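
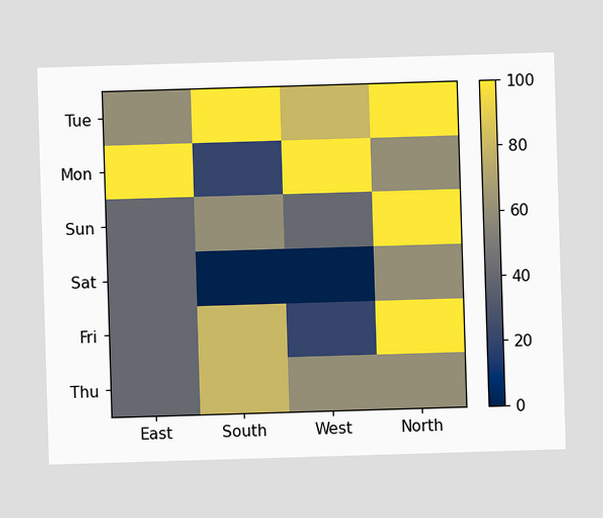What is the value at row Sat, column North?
60

Matching cell (Sat, North) against the colorbar gives 60.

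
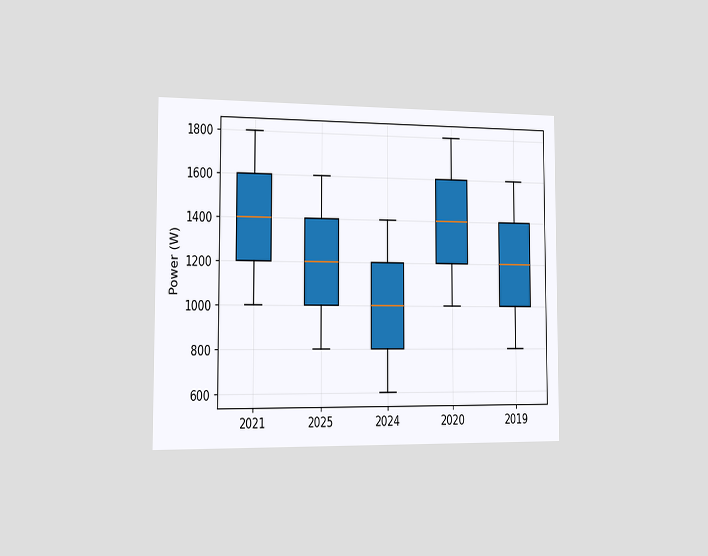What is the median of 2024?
The chart is viewed slightly from the left. The median line in the 2024 box sits at 1000W.

1000W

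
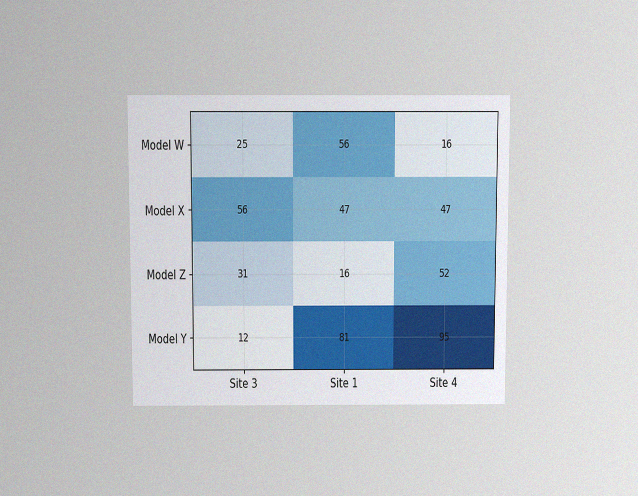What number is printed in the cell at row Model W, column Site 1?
The chart is viewed slightly from above, with some photo noise. The (Model W, Site 1) cell reads 56.

56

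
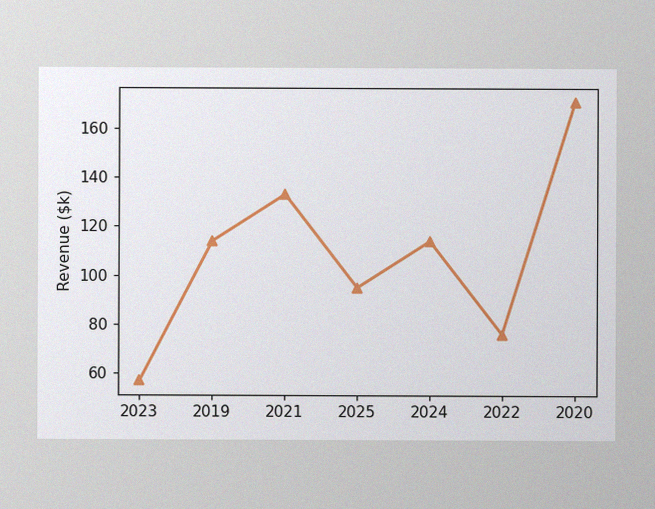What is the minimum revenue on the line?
$57k

The image has some photo noise and uneven lighting. The lowest point is at 2023, and reading across to the y-axis gives $57k.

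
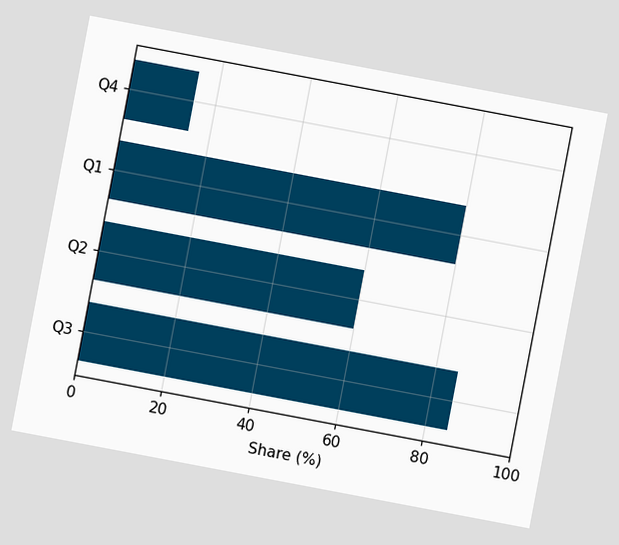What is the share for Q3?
85%

The chart is tilted about 11° clockwise. Reading along the chart's x-axis, the Q3 bar reaches 85%.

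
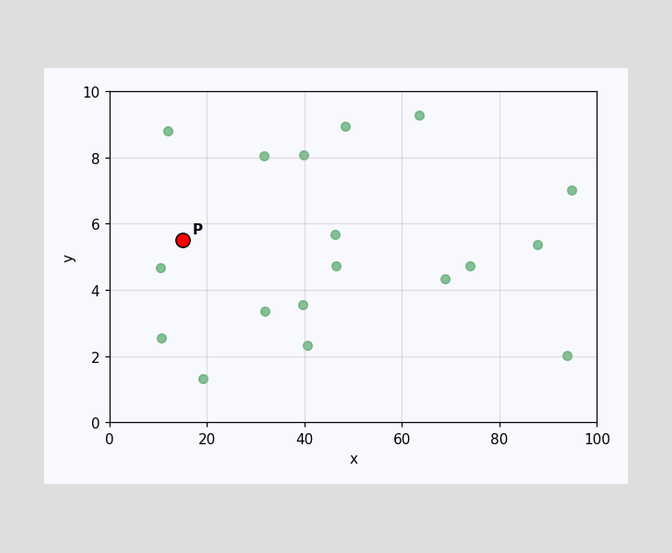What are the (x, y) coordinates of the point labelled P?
(15, 5.5)

Following the gridlines from P to each axis, P sits at (15, 5.5).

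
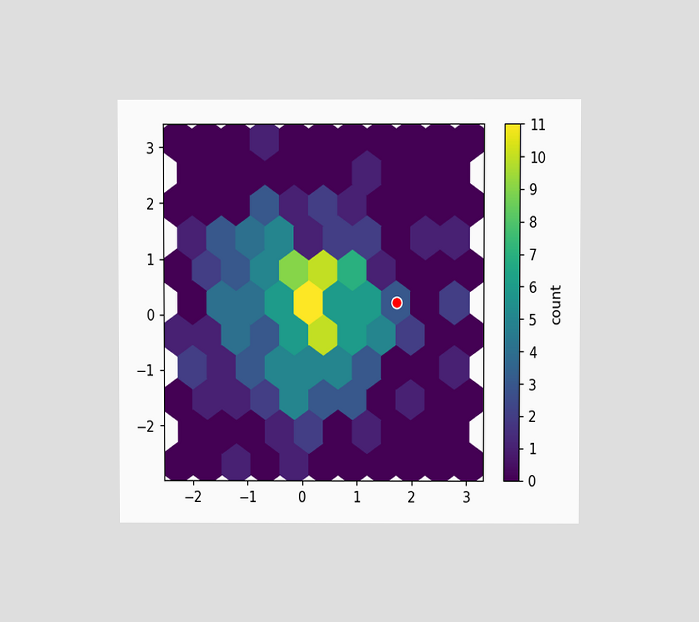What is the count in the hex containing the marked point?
3

The chart is viewed at a slight angle. The marked hex reads 3 on the colorbar.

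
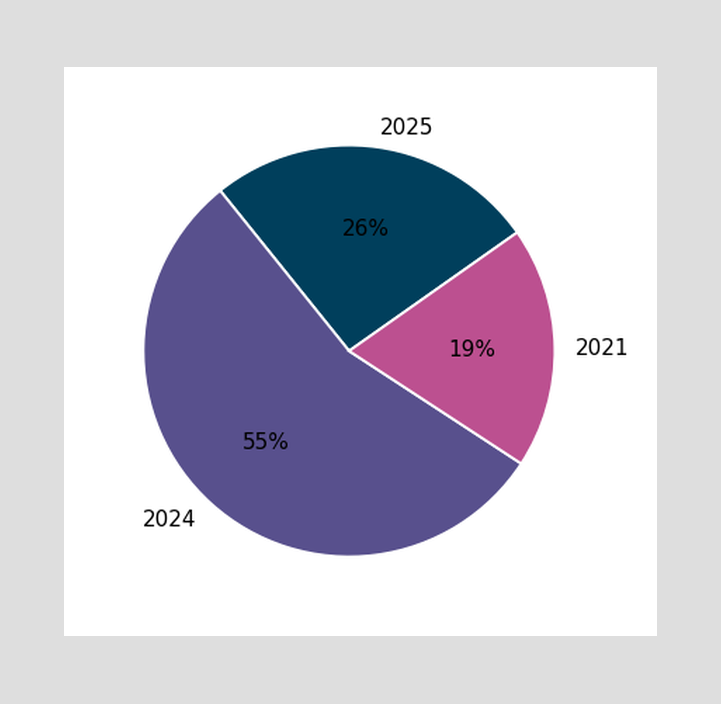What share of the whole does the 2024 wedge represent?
The 2024 slice takes up 55% of the pie.

55%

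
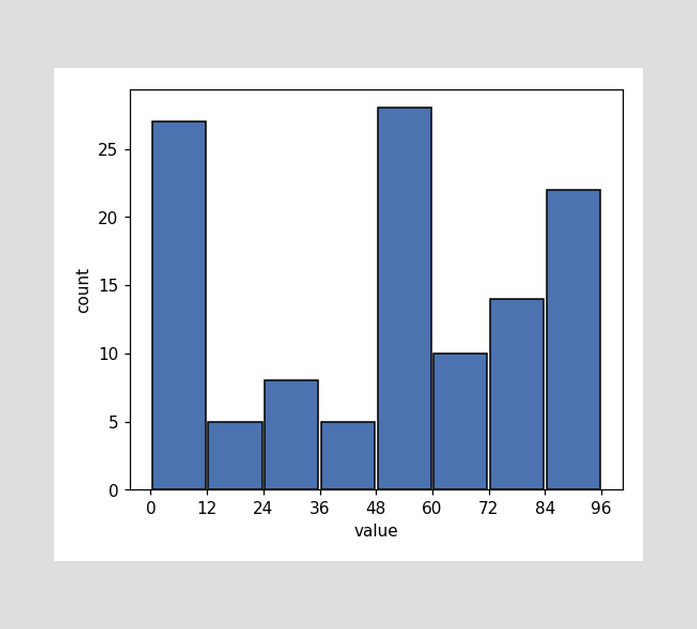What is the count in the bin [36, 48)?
The [36, 48) bin has height 5.

5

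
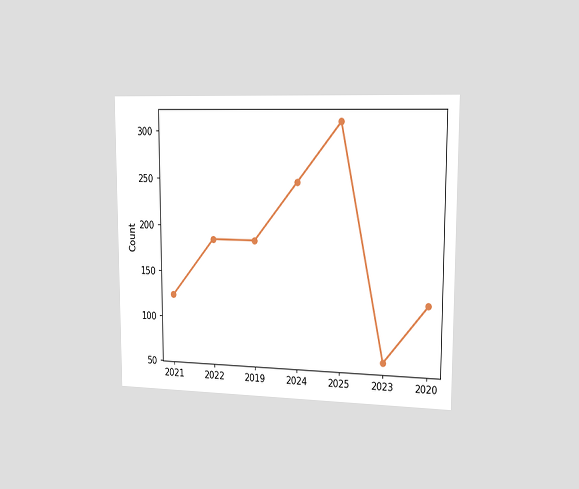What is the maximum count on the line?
The chart is viewed slightly from the right. The highest point is at 2025, and reading across to the y-axis gives 310.

310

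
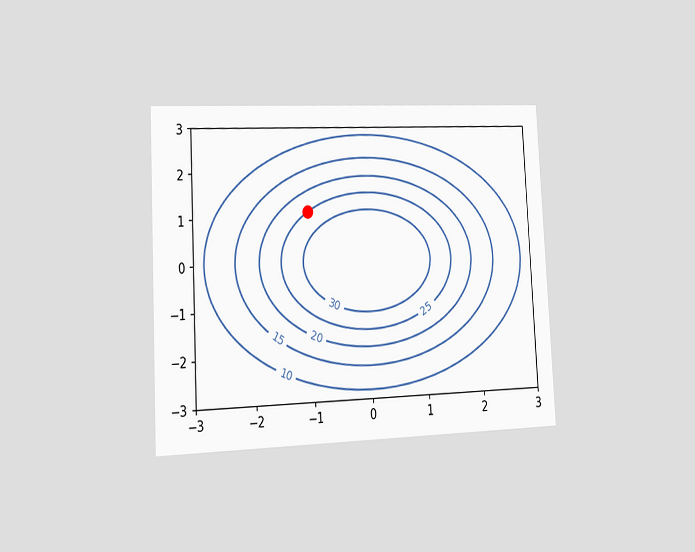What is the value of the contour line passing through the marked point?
The chart is tilted about 3° counter-clockwise and viewed slightly from the left. The marked point sits on the contour labelled 25.

25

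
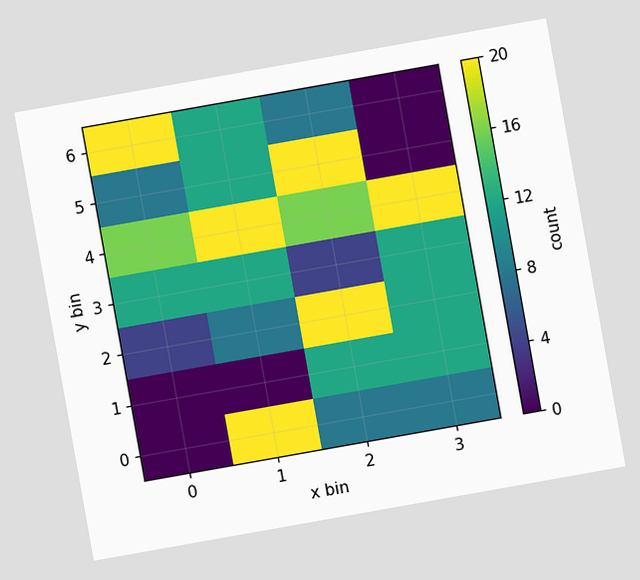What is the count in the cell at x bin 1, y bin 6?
12

The chart is tilted about 10° counter-clockwise. Matching the cell (1, 6) against the colorbar gives 12.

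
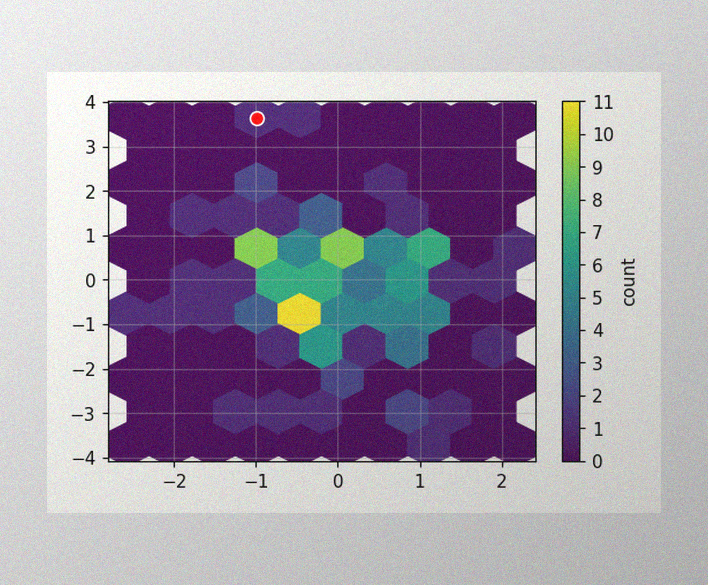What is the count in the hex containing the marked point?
The image has some photo noise and uneven lighting. The marked hex reads 1 on the colorbar.

1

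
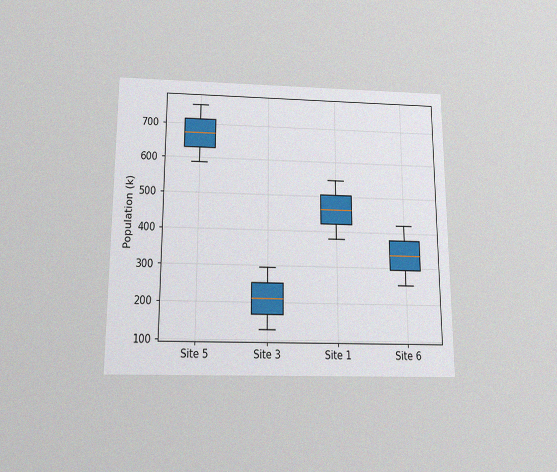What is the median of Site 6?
336k

The chart is viewed slightly from below, with some photo noise. The median line in the Site 6 box sits at 336k.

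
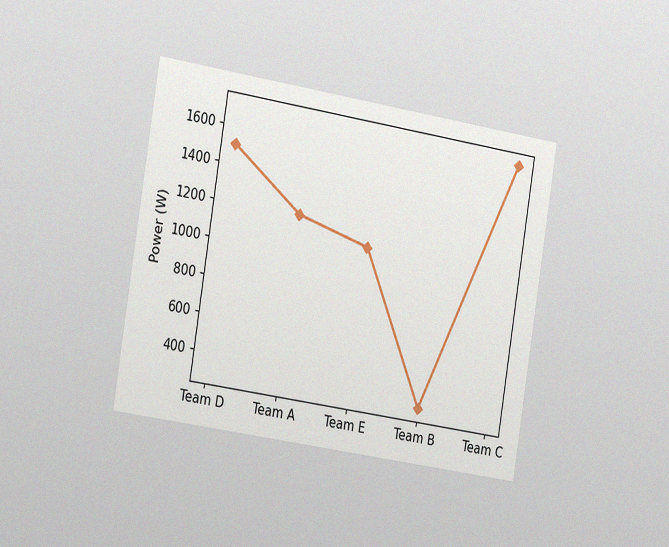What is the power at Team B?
The chart is tilted about 9° clockwise and viewed slightly from the left, with some photo noise. At Team B, the line is at 300W.

300W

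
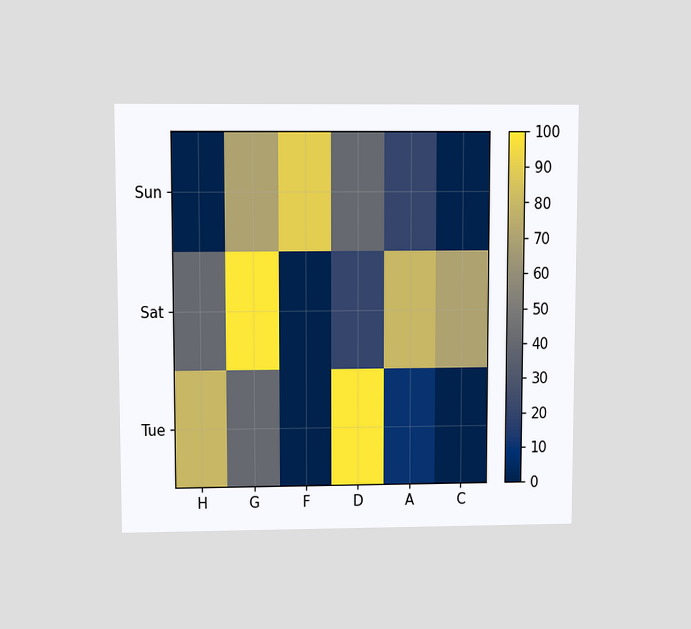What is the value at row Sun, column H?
0

The chart is viewed slightly from above. Matching cell (Sun, H) against the colorbar gives 0.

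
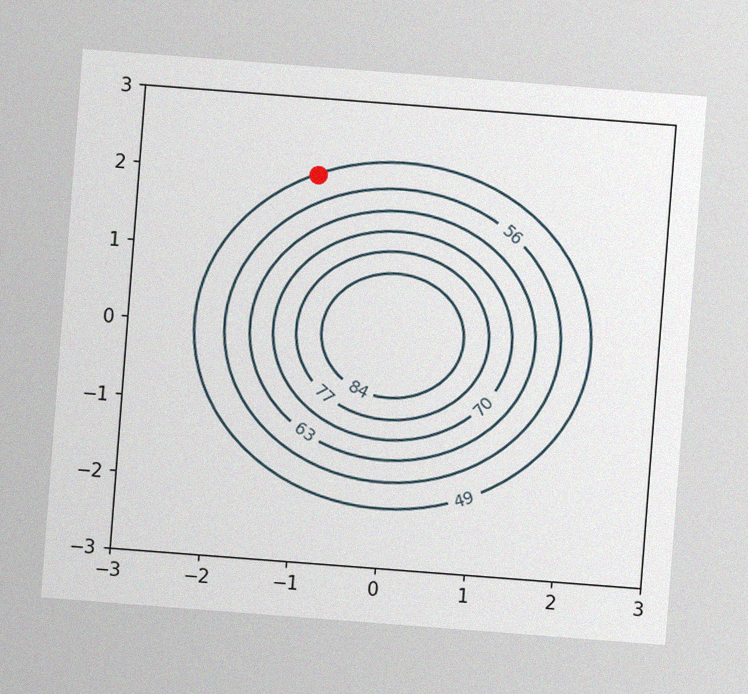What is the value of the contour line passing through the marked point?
The chart is tilted about 4° clockwise, with some photo noise. The marked point sits on the contour labelled 49.

49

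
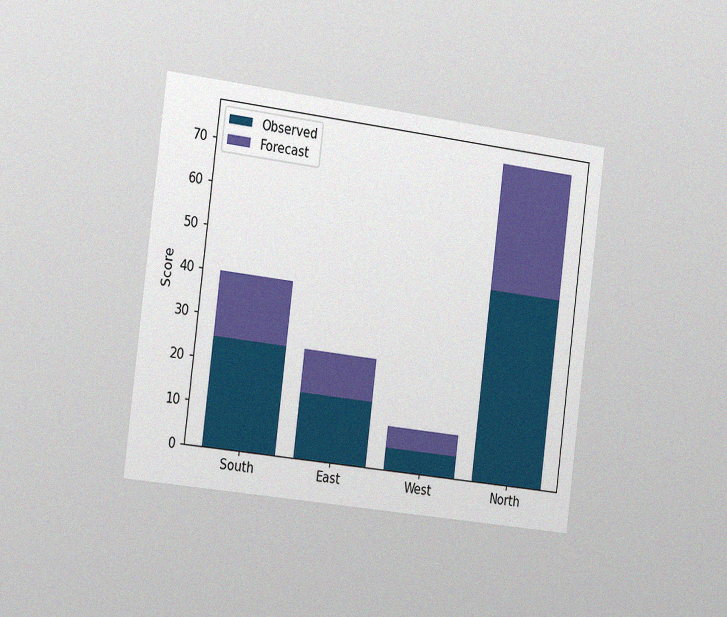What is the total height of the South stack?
40

The chart is tilted about 7° clockwise and viewed slightly from the left, with some photo noise. The South stack's top reaches 40 on the y-axis.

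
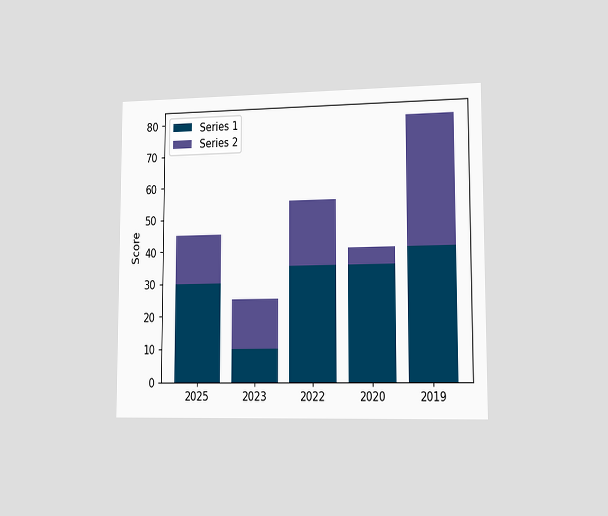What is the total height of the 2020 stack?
40

The chart is viewed slightly from the right. The 2020 stack's top reaches 40 on the y-axis.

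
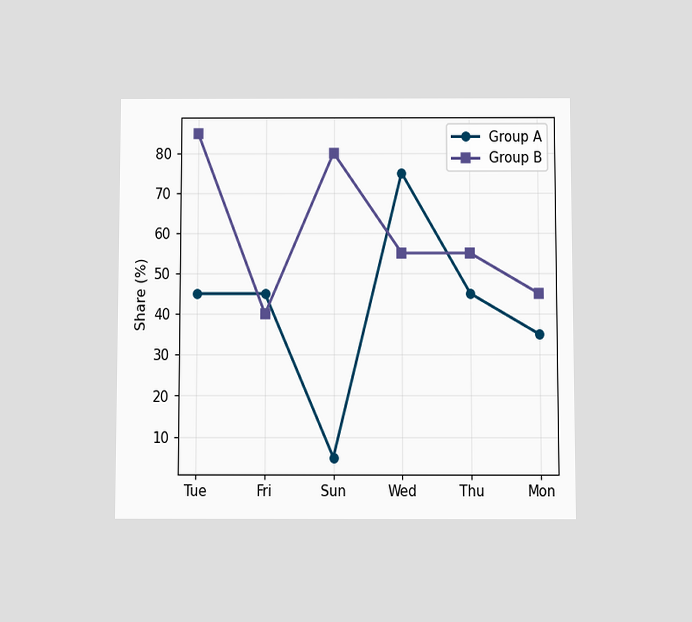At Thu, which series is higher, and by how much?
Group B, by 10%

The chart is viewed slightly from below. At Thu, Group B sits above the other line by 10%.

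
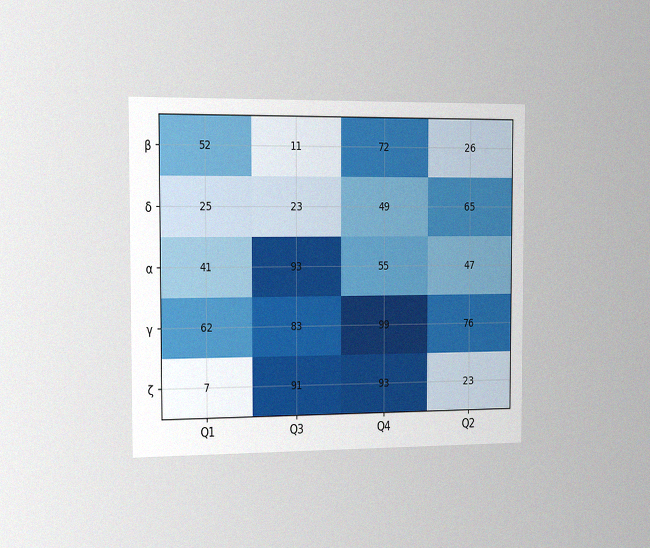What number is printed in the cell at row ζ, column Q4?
93

The chart is viewed slightly from the left, with some photo noise. The (ζ, Q4) cell reads 93.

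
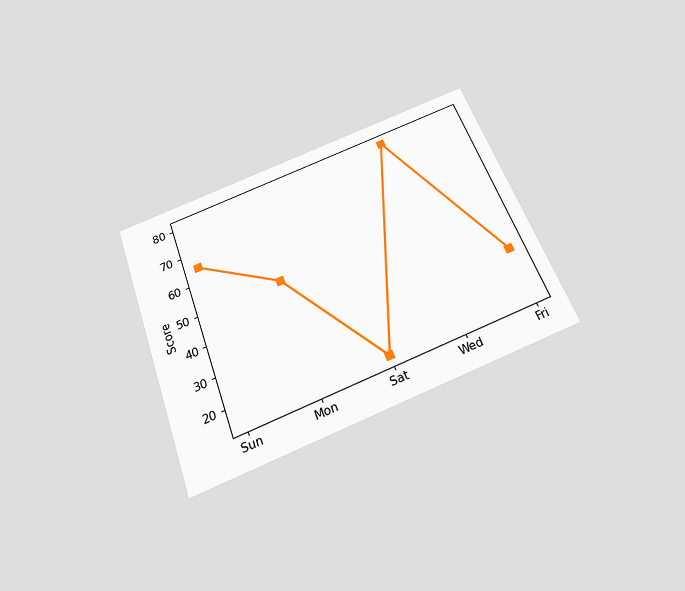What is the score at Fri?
30

The chart is tilted about 20° counter-clockwise and viewed slightly from below. At Fri, the line is at 30.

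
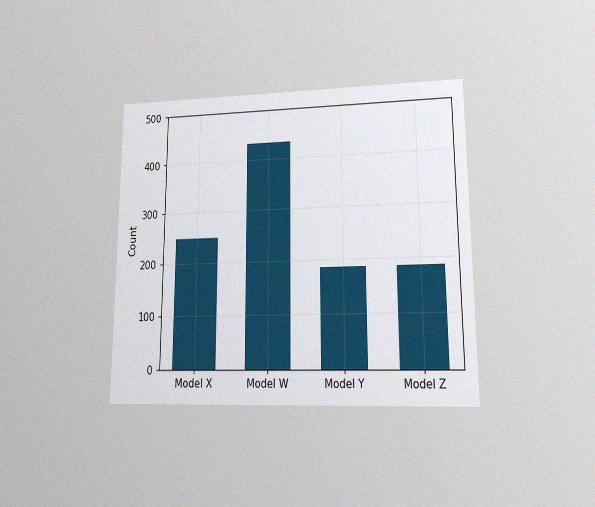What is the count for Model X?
248

The chart is viewed at a slight angle, with some photo noise. Reading along the chart's y-axis, the Model X bar reaches 248.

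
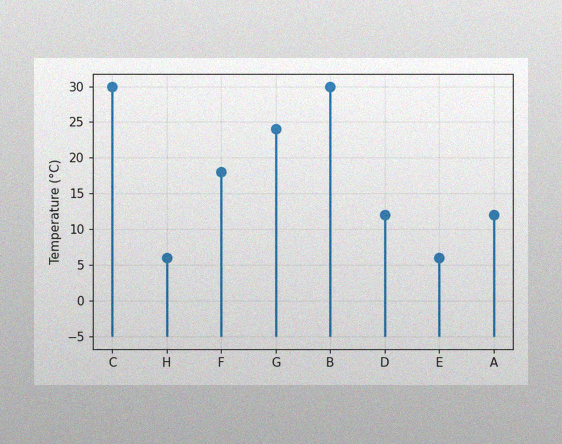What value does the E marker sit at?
The image has some photo noise and uneven lighting. The E marker sits at 6°C.

6°C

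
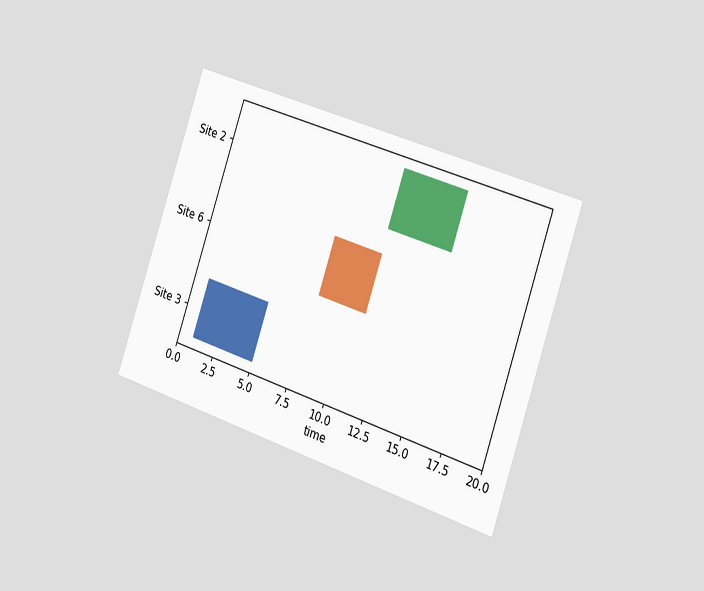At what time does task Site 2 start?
The chart is tilted about 19° clockwise and viewed slightly from the right. The Site 2 bar begins at t=11.

11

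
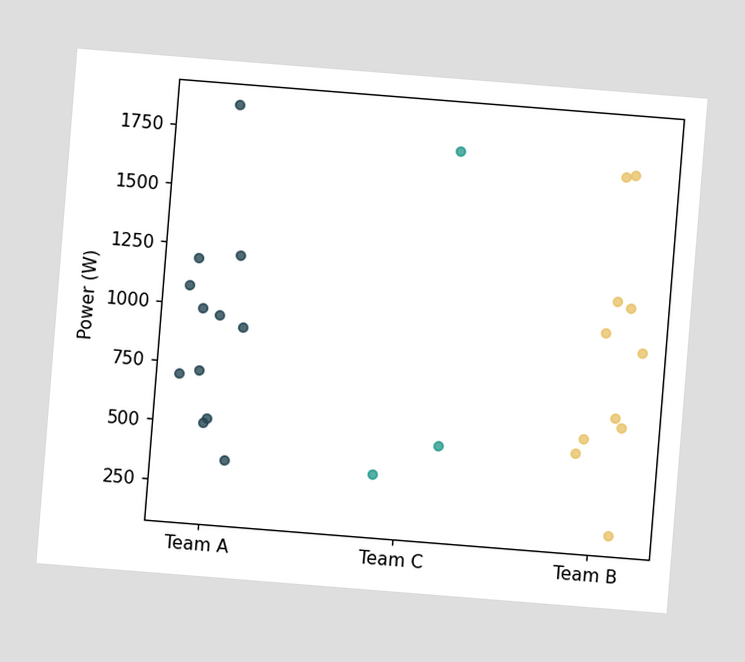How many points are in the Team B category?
The chart is tilted about 5° clockwise. Counting the markers in the Team B column gives 11.

11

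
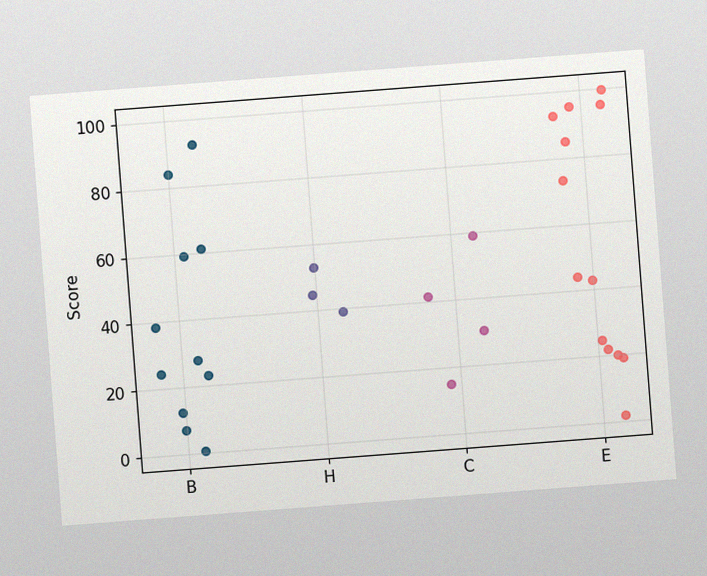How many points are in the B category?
11

The chart is tilted about 4° counter-clockwise, with some photo noise. Counting the markers in the B column gives 11.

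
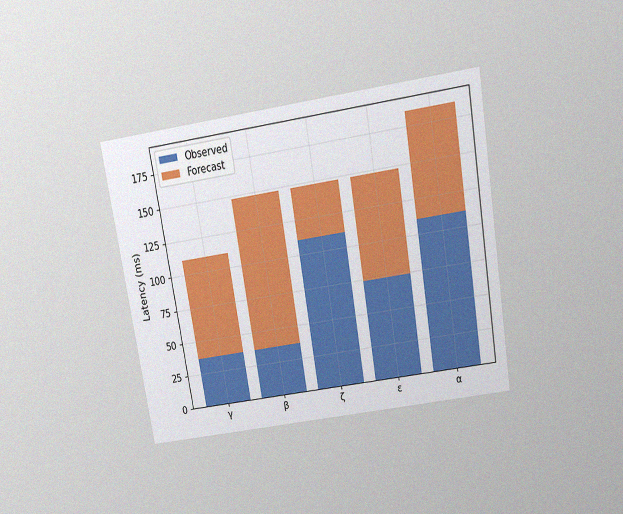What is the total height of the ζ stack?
148ms

The chart is tilted about 9° counter-clockwise and viewed slightly from above, with some photo noise. The ζ stack's top reaches 148ms on the y-axis.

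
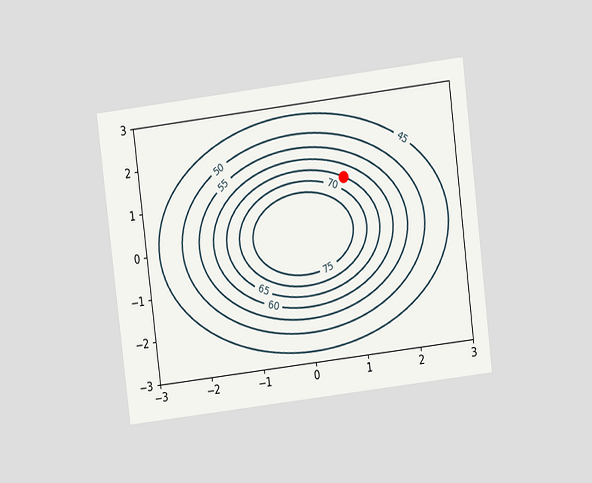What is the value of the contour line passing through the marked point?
The chart is tilted about 7° counter-clockwise and viewed at a slight angle. The marked point sits on the contour labelled 65.

65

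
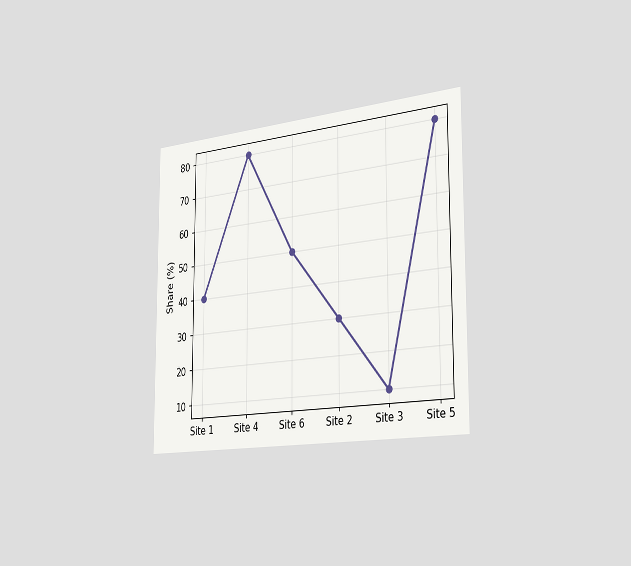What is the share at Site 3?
10%

The chart is viewed slightly from the right. At Site 3, the line is at 10%.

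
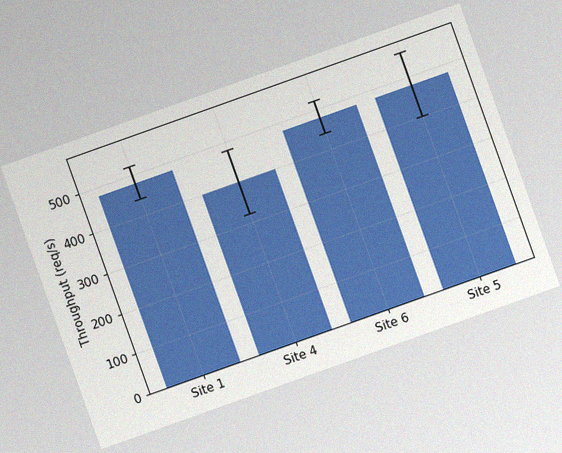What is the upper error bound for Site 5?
The chart is tilted about 20° counter-clockwise, with some photo noise. The Site 5 bar's upper whisker reaches 560req/s.

560req/s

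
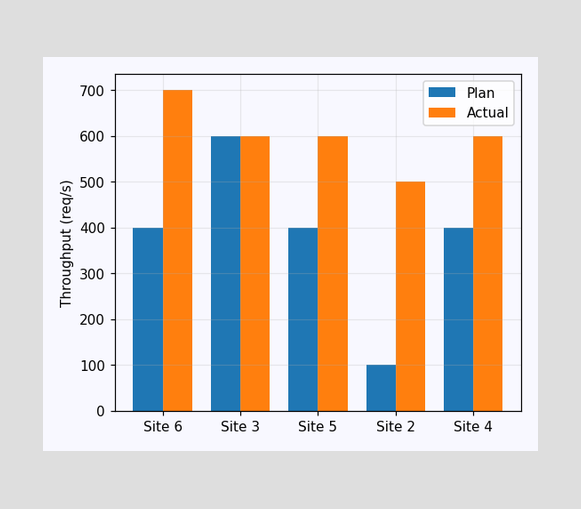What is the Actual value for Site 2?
The Actual bar at Site 2 reaches 500req/s on the y-axis.

500req/s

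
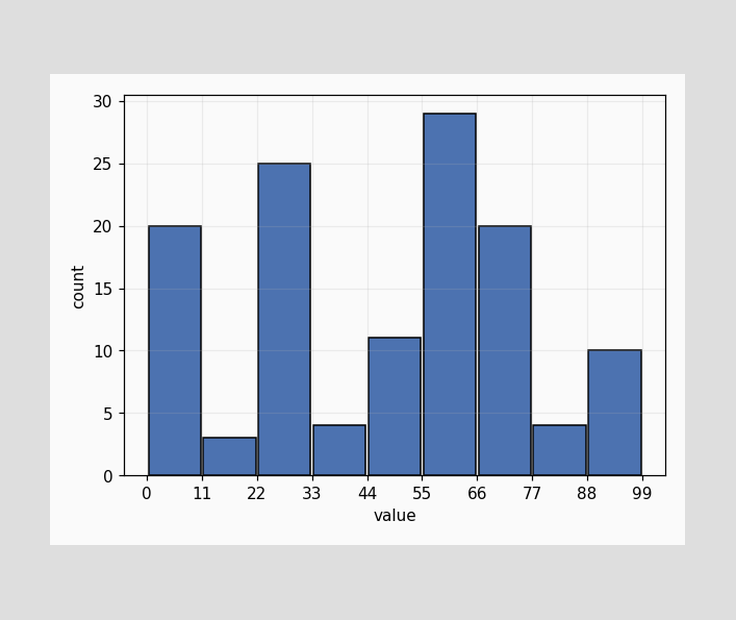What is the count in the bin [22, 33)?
25

The [22, 33) bin has height 25.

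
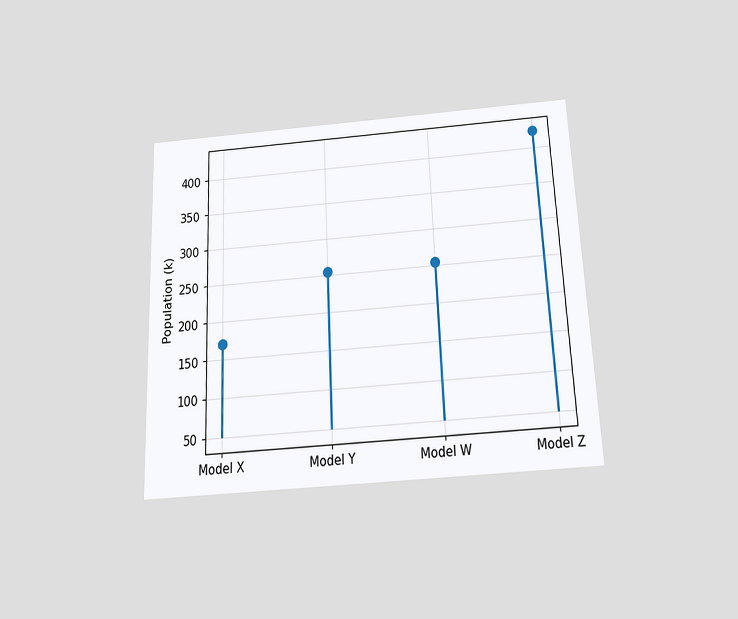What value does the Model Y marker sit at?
255k

The chart is tilted about 2° counter-clockwise and viewed slightly from below. The Model Y marker sits at 255k.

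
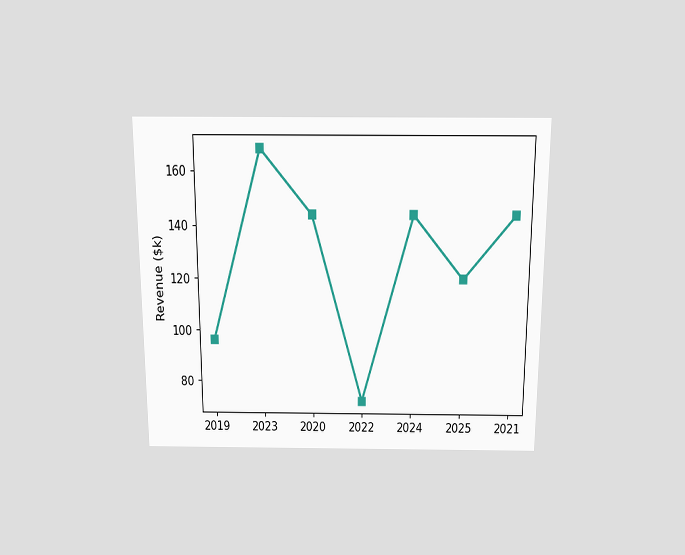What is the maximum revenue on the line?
The chart is viewed slightly from above. The highest point is at 2023, and reading across to the y-axis gives $168k.

$168k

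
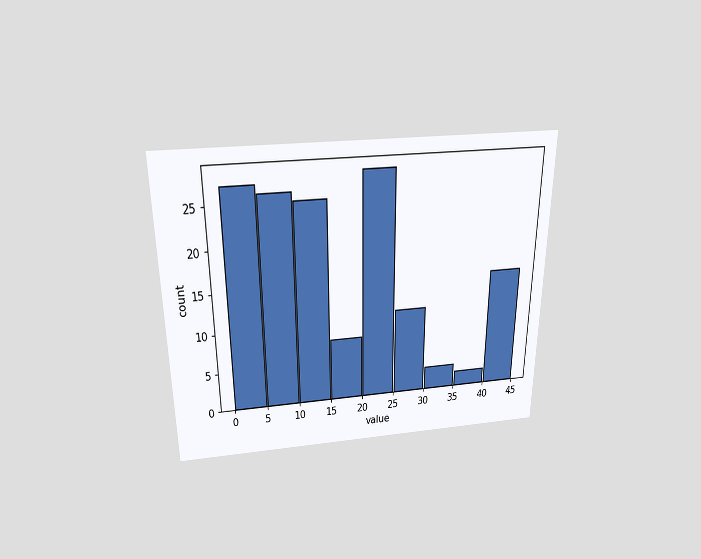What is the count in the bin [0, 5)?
27

The chart is viewed slightly from above. The [0, 5) bin has height 27.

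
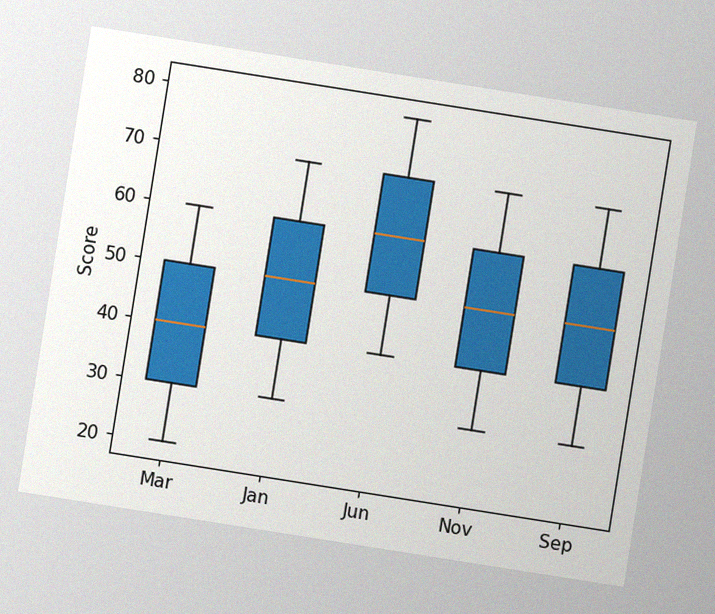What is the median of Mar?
The chart is tilted about 9° clockwise, with some photo noise. The median line in the Mar box sits at 40.

40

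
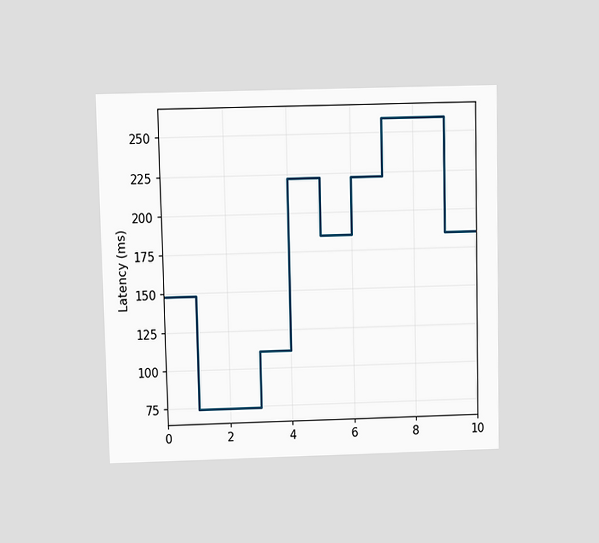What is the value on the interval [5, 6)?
The chart is viewed at a slight angle. On [5, 6) the step sits at 185ms.

185ms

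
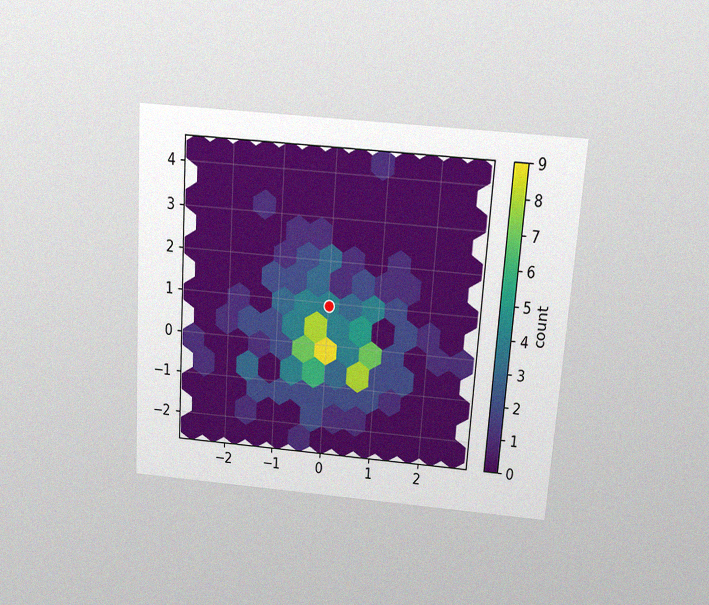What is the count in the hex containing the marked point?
The chart is tilted about 4° clockwise and viewed slightly from above, with some photo noise. The marked hex reads 4 on the colorbar.

4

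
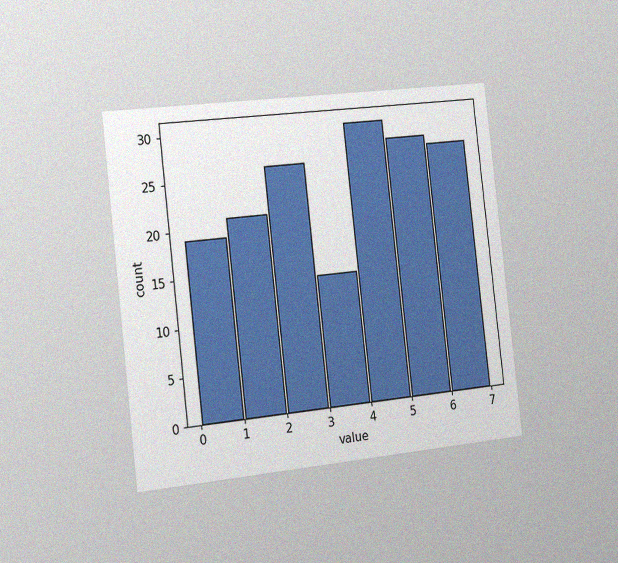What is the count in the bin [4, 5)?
The chart is tilted about 6° counter-clockwise and viewed slightly from the left, with some photo noise. The [4, 5) bin has height 30.

30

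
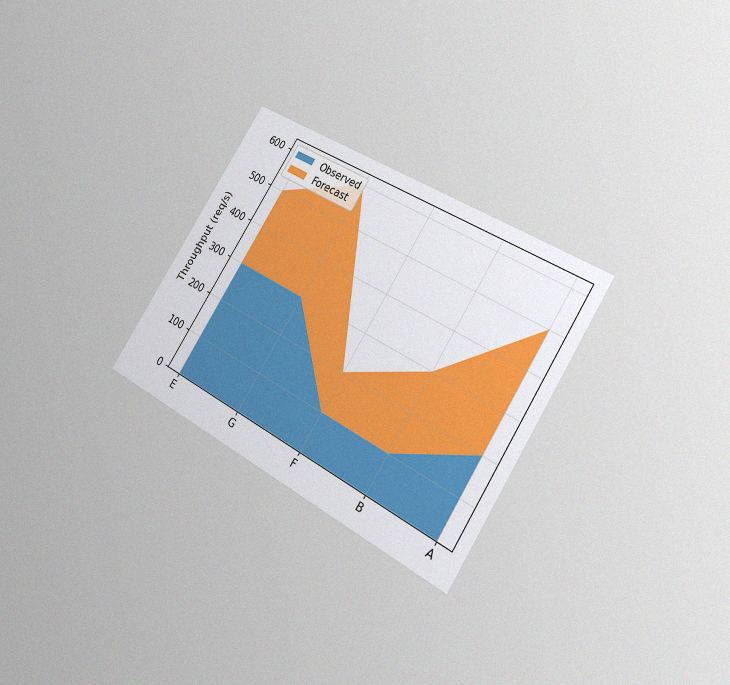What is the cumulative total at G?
The chart is tilted about 33° clockwise and viewed at a slight angle, with some photo noise. The stacked total at G reaches 600req/s.

600req/s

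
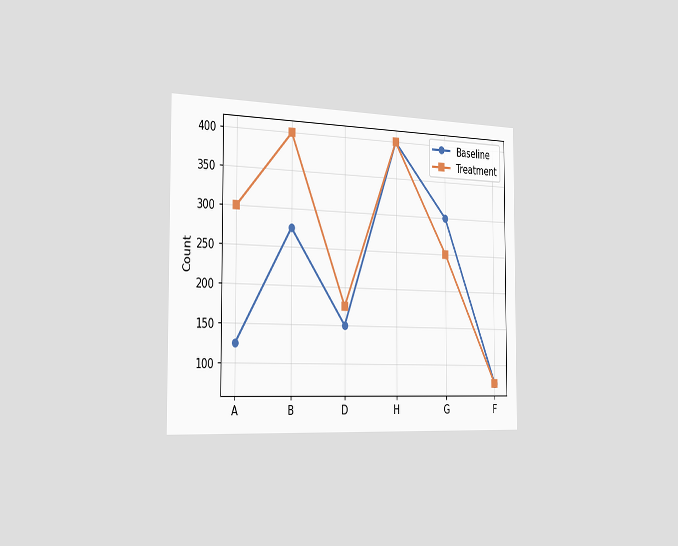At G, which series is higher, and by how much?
The chart is viewed slightly from the left. At G, Baseline sits above the other line by 50.

Baseline, by 50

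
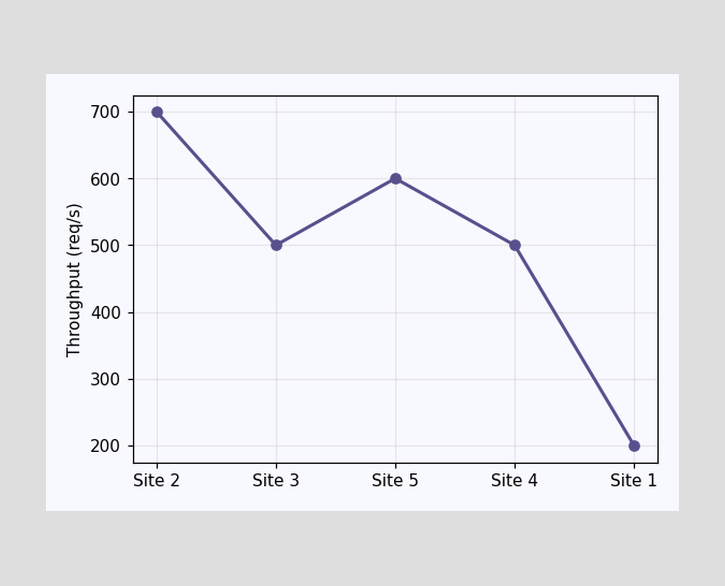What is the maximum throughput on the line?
The highest point is at Site 2, and reading across to the y-axis gives 700req/s.

700req/s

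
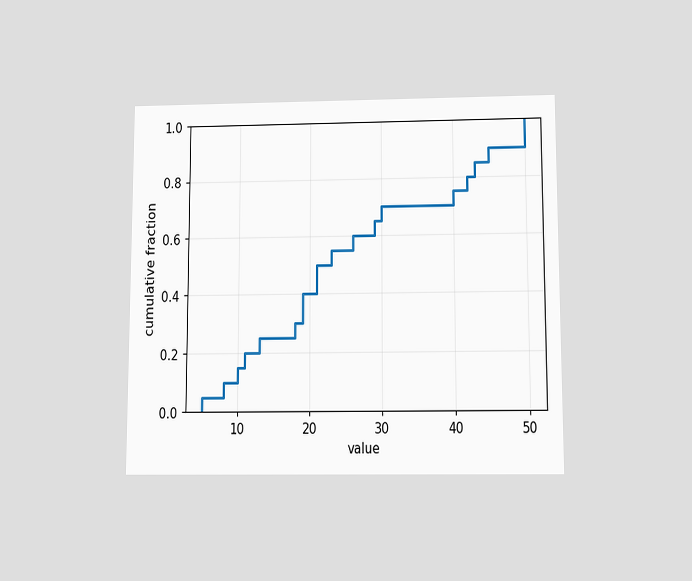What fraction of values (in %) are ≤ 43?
85%

The chart is viewed slightly from below. At x=43 the ECDF step is at 85%.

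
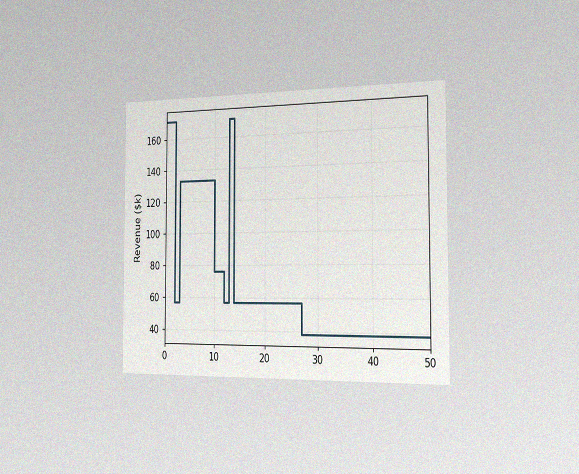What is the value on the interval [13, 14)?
The chart is viewed slightly from the right, with some photo noise. On [13, 14) the step sits at $171k.

$171k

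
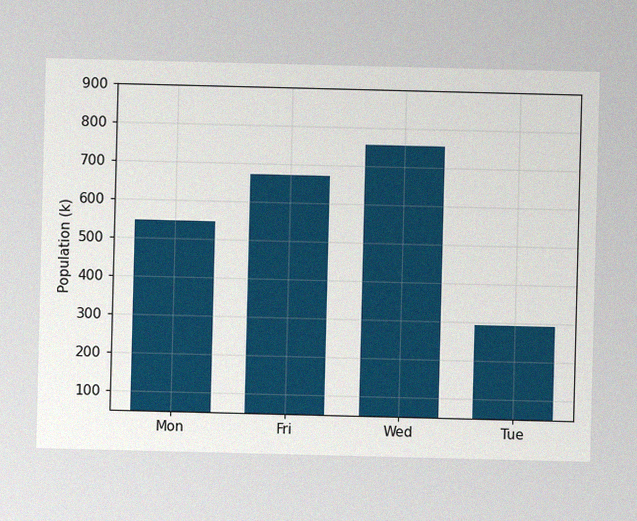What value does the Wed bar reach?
756k

The image has some photo noise and uneven lighting. Reading along the chart's y-axis, the Wed bar reaches 756k.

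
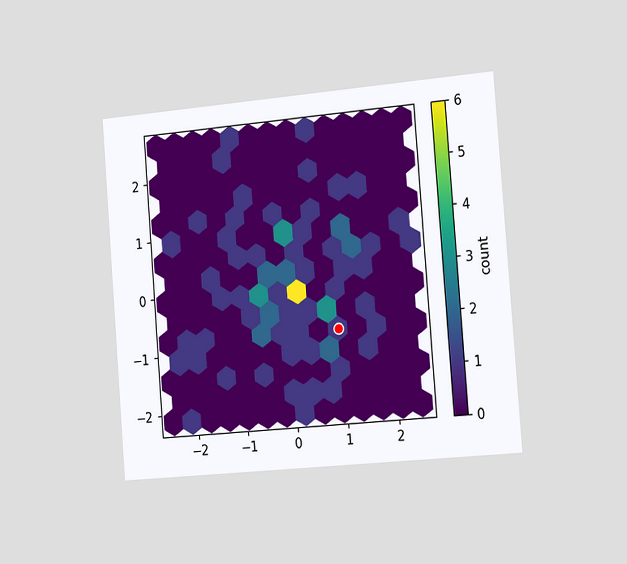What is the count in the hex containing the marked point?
1

The chart is tilted about 4° counter-clockwise and viewed slightly from the right. The marked hex reads 1 on the colorbar.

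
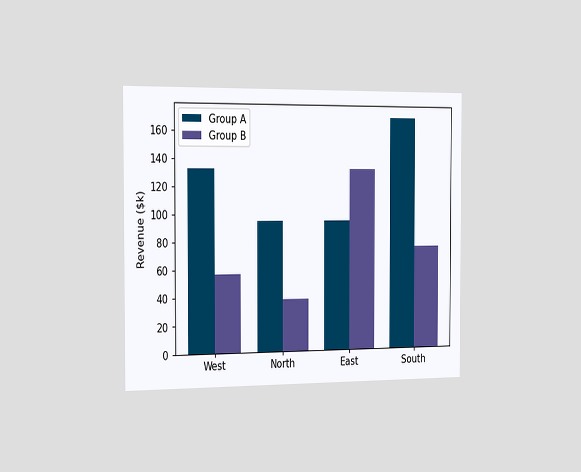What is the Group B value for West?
The chart is viewed slightly from the left. The Group B bar at West reaches $57k on the y-axis.

$57k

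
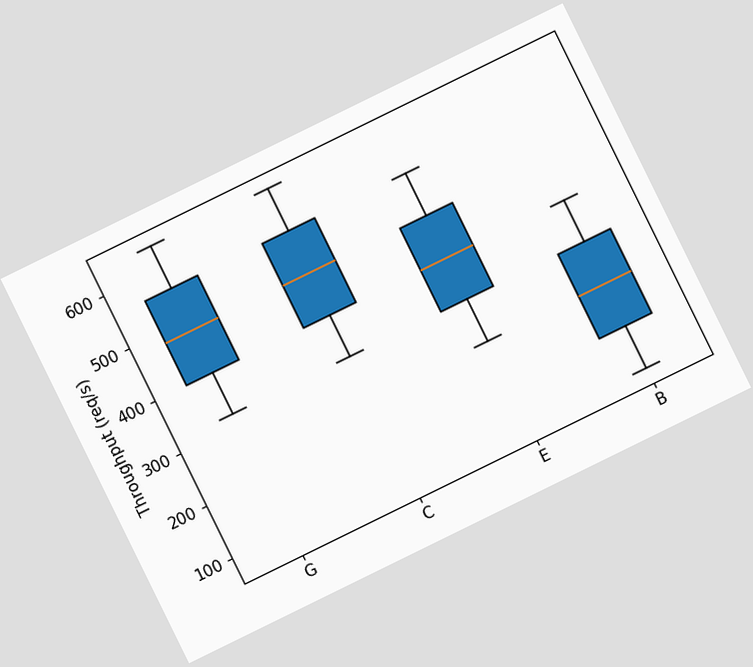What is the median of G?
The chart is tilted about 26° counter-clockwise. The median line in the G box sits at 480req/s.

480req/s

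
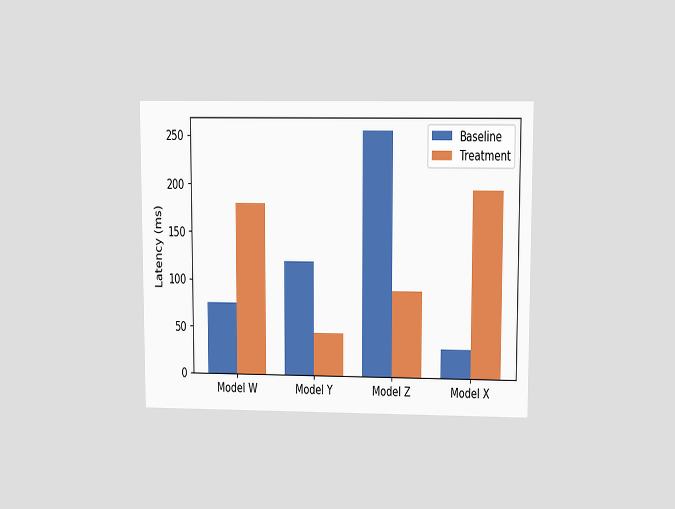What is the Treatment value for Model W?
180ms

The chart is viewed at a slight angle. The Treatment bar at Model W reaches 180ms on the y-axis.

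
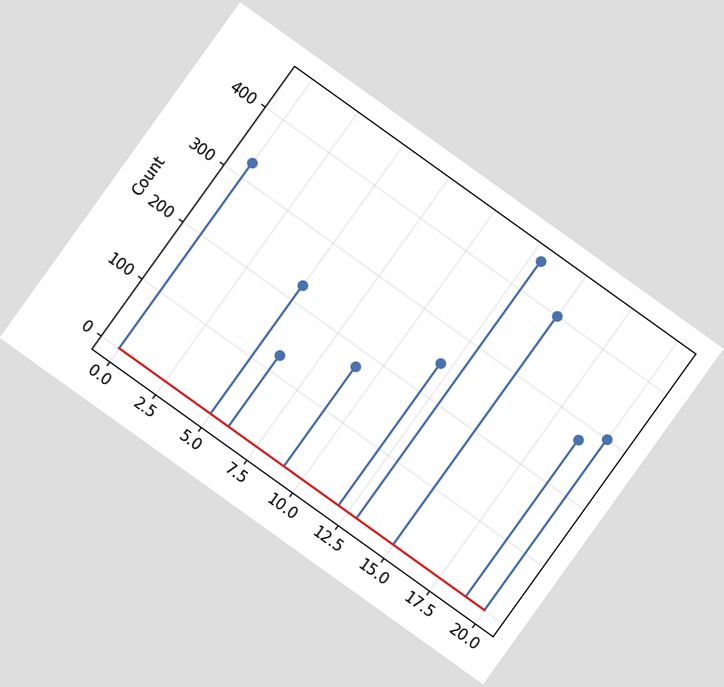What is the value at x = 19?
275

The chart is tilted about 36° clockwise. The stem at x=19 reaches 275.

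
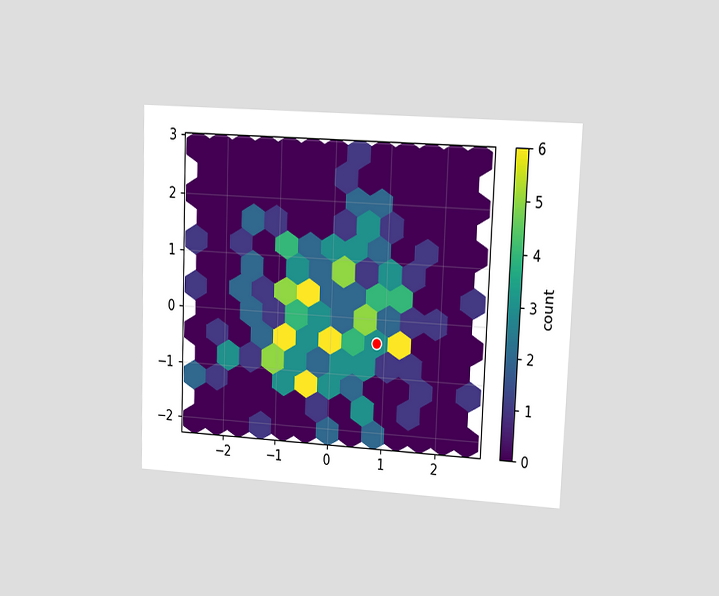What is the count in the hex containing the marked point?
3

The chart is tilted about 2° clockwise and viewed at a slight angle. The marked hex reads 3 on the colorbar.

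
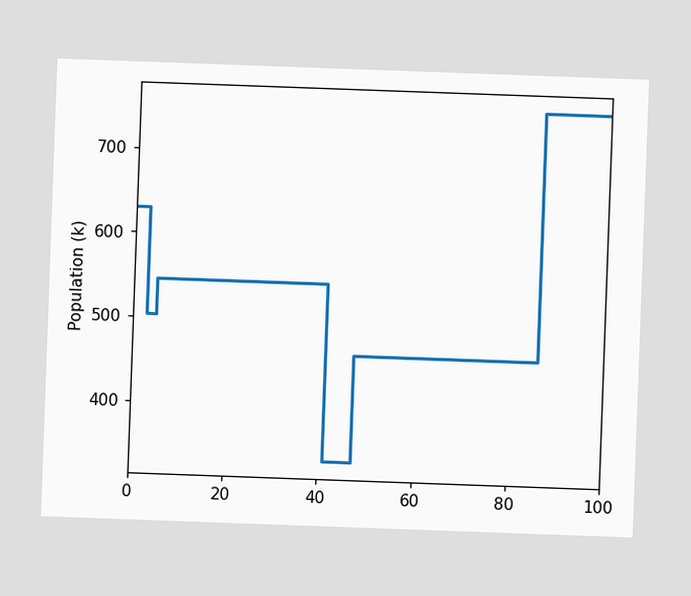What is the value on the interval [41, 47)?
336k

The chart is tilted about 2° clockwise. On [41, 47) the step sits at 336k.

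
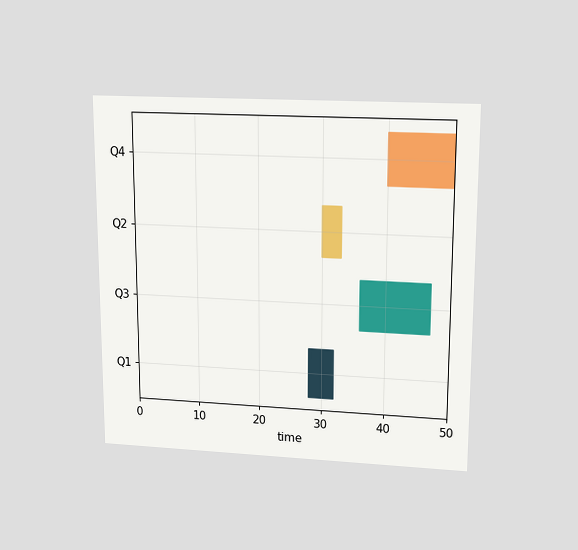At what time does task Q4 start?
40

The chart is viewed slightly from above. The Q4 bar begins at t=40.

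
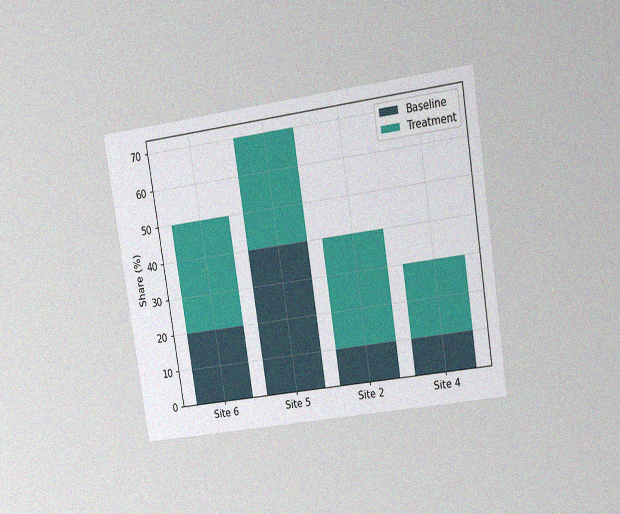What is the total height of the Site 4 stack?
30%

The chart is tilted about 9° counter-clockwise and viewed at a slight angle, with some photo noise. The Site 4 stack's top reaches 30% on the y-axis.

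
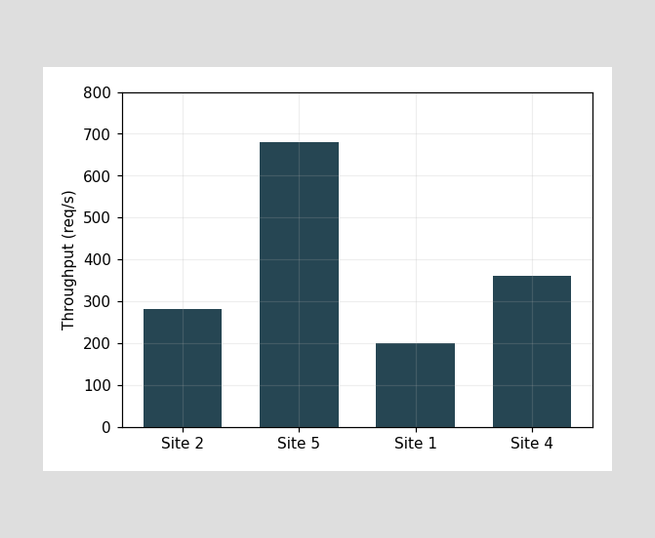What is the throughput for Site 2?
Reading along the chart's y-axis, the Site 2 bar reaches 280req/s.

280req/s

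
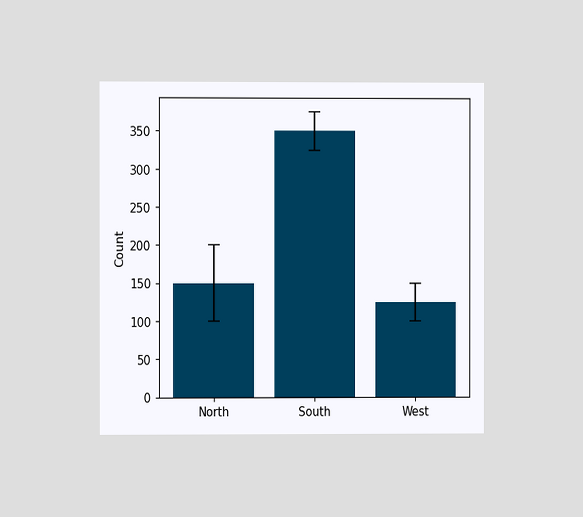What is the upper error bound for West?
The chart is viewed at a slight angle. The West bar's upper whisker reaches 150.

150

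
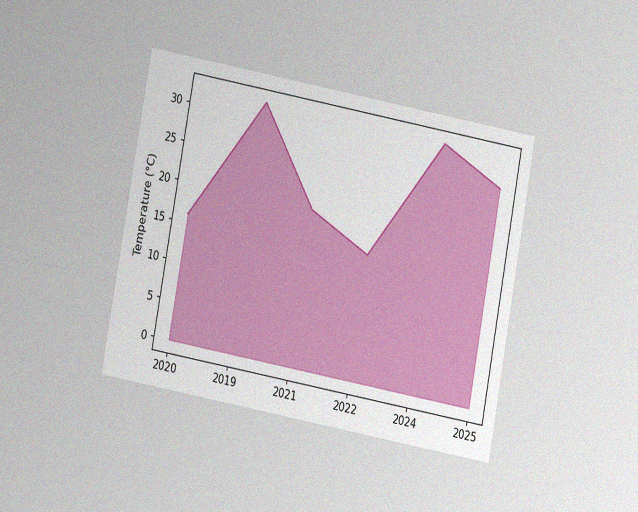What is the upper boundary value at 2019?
The chart is tilted about 10° clockwise and viewed at a slight angle, with some photo noise. At 2019 the upper boundary is at 32°C.

32°C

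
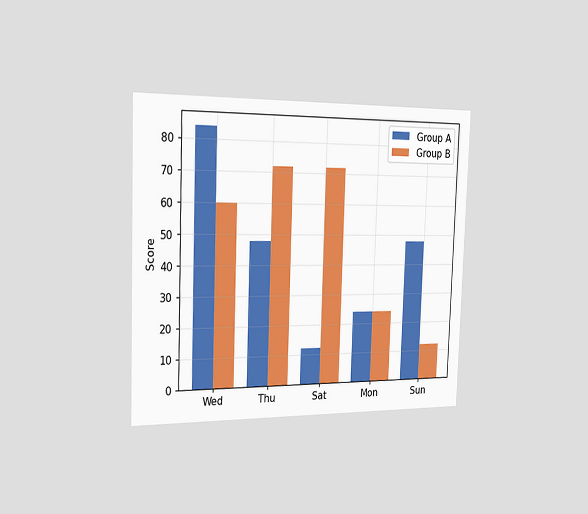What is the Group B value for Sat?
The chart is viewed slightly from the left. The Group B bar at Sat reaches 72 on the y-axis.

72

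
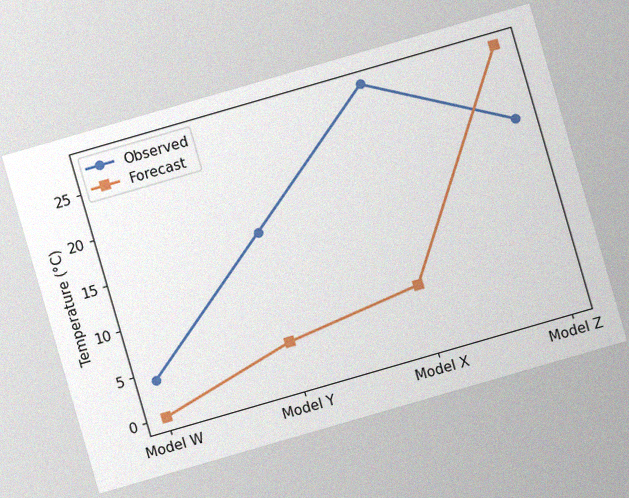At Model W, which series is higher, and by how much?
Observed, by 4°C

The chart is tilted about 16° counter-clockwise, with some photo noise. At Model W, Observed sits above the other line by 4°C.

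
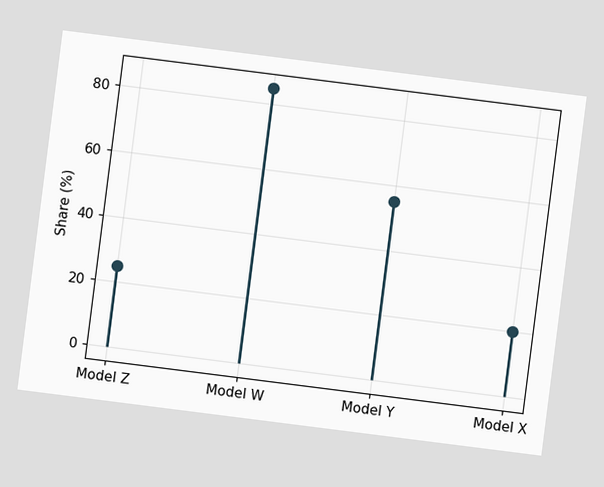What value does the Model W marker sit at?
The chart is tilted about 7° clockwise. The Model W marker sits at 85%.

85%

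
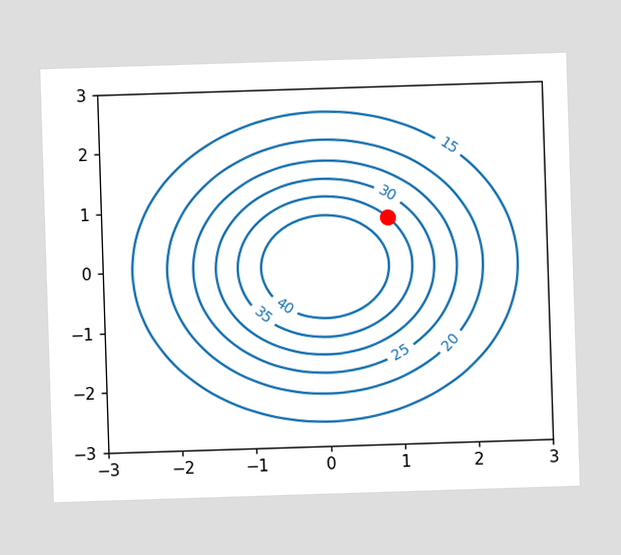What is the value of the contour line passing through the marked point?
The marked point sits on the contour labelled 35.

35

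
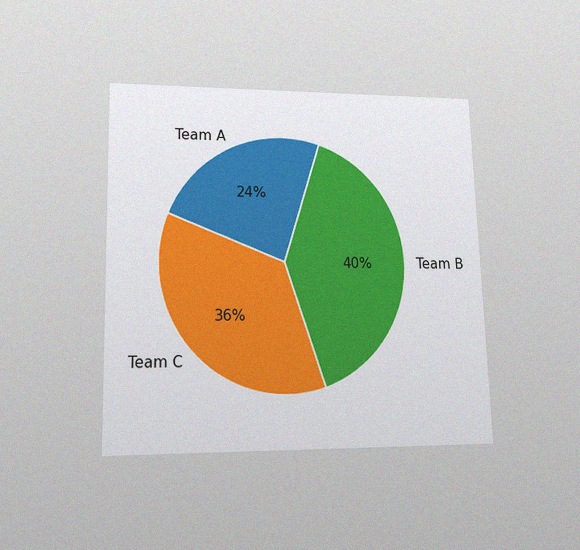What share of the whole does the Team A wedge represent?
The chart is viewed at a slight angle, with some photo noise. The Team A slice takes up 24% of the pie.

24%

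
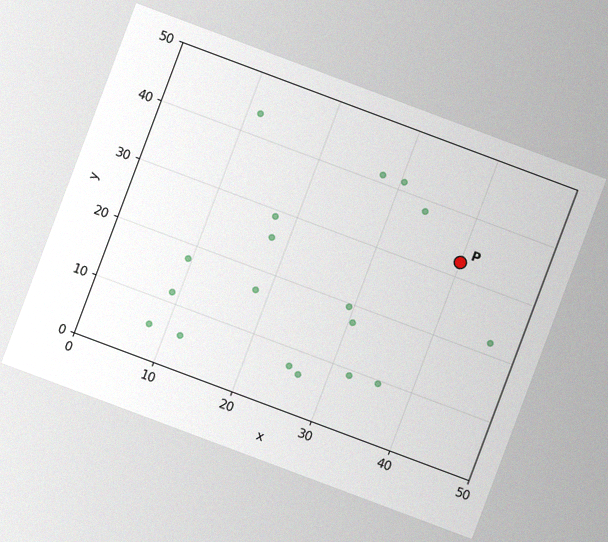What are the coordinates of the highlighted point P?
The chart is tilted about 21° clockwise, with some photo noise. Following the gridlines from P to each axis, P sits at (40, 32.5).

(40, 32.5)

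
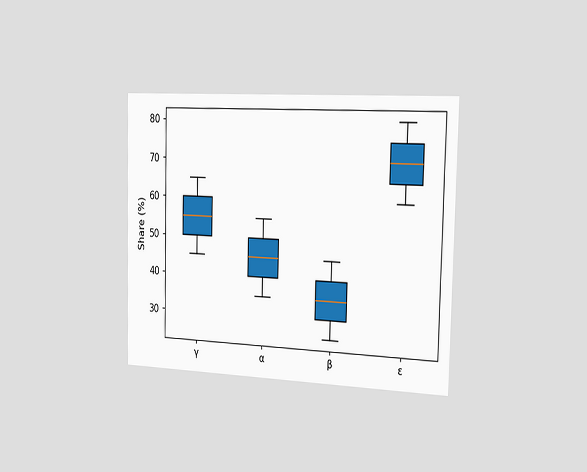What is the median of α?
The chart is viewed slightly from the right. The median line in the α box sits at 45%.

45%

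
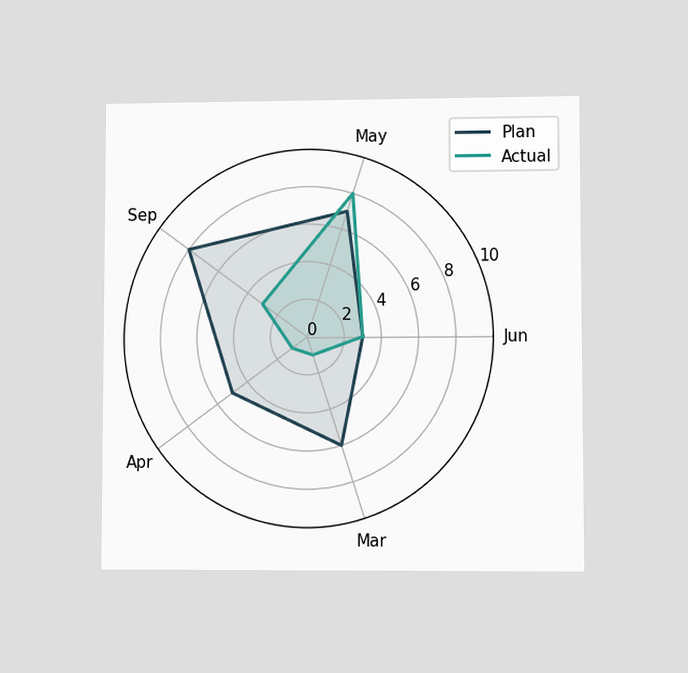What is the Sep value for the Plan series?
The chart is viewed at a slight angle. On the Sep axis, Plan reaches 8.

8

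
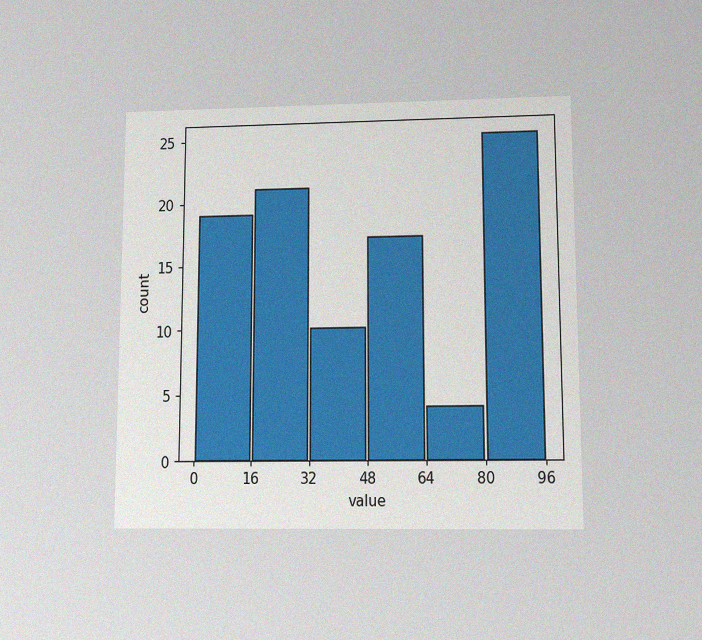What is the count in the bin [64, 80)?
4

The chart is viewed slightly from below, with some photo noise. The [64, 80) bin has height 4.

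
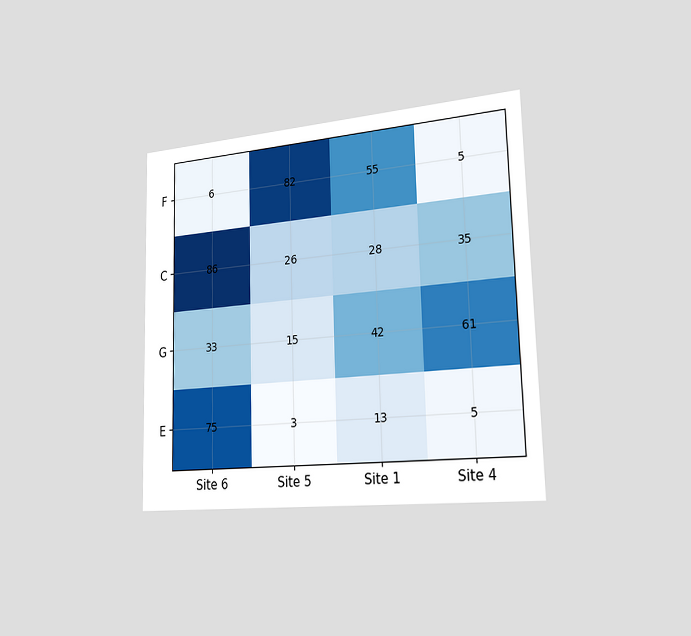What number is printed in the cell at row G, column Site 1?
The chart is viewed slightly from the right. The (G, Site 1) cell reads 42.

42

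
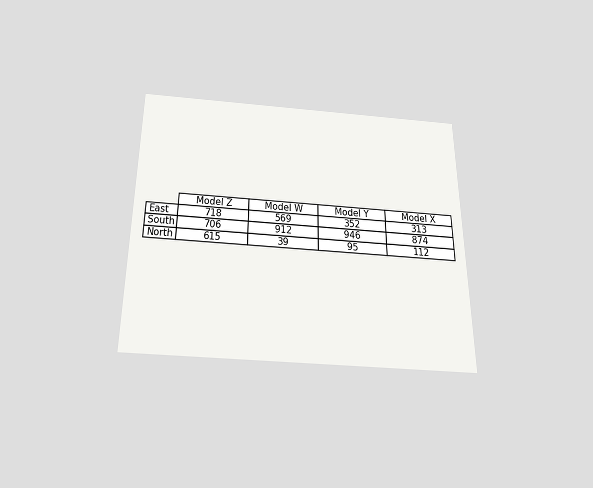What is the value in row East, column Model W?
The chart is viewed slightly from below. The (East, Model W) cell reads 569.

569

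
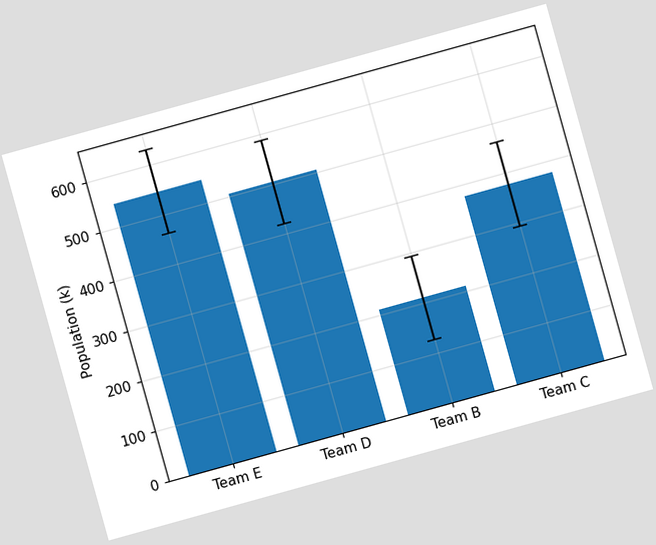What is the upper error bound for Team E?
The chart is tilted about 16° counter-clockwise. The Team E bar's upper whisker reaches 630k.

630k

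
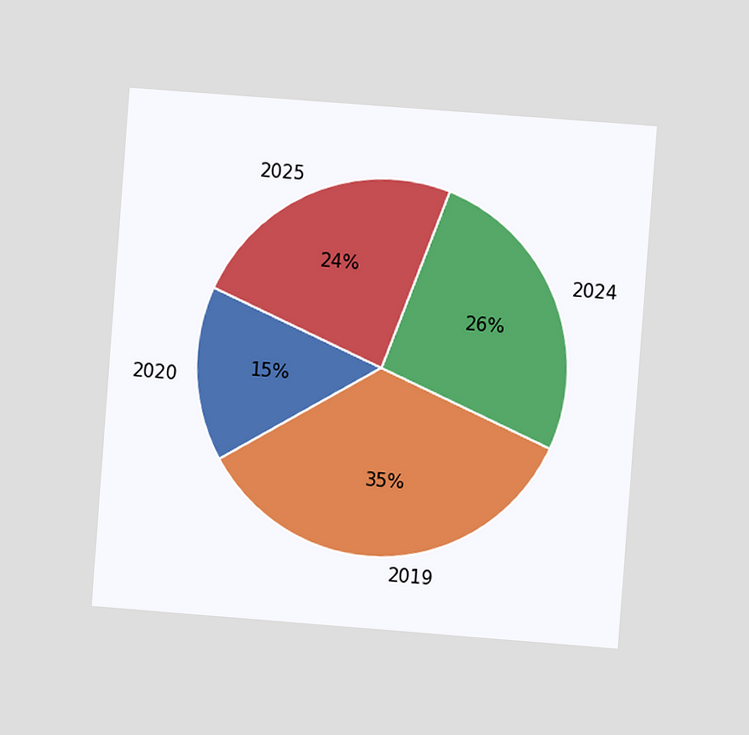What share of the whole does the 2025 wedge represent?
24%

The chart is tilted about 4° clockwise and viewed at a slight angle. The 2025 slice takes up 24% of the pie.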